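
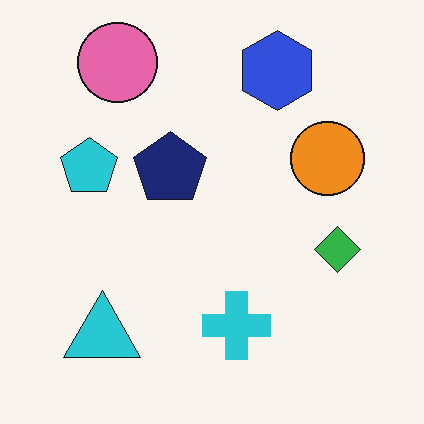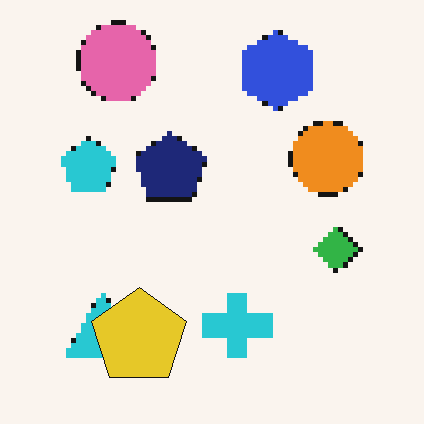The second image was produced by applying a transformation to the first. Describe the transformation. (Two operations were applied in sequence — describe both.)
This is the original image lightly pixelated (a mild mosaic effect), then overlaid with an additional yellow pentagon.

Shapes are reduced to large square blocks; fine edges and outlines are lost — a downscale-then-upscale (mosaic) effect. A yellow pentagon appears in the second image that is absent from the first.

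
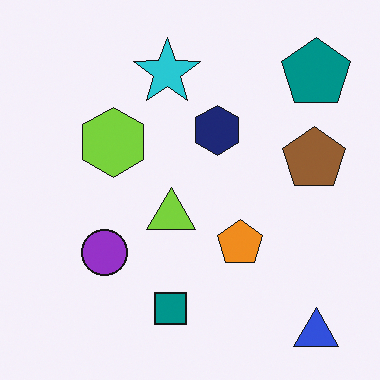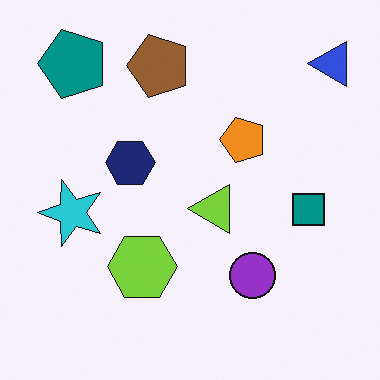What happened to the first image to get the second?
Rotated 90° counter-clockwise.

The blue triangle sits in the bottom-right of the first image and the top-right of the second — consistent with a whole-image 90° counter-clockwise rotation.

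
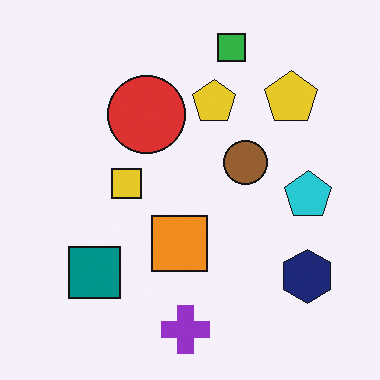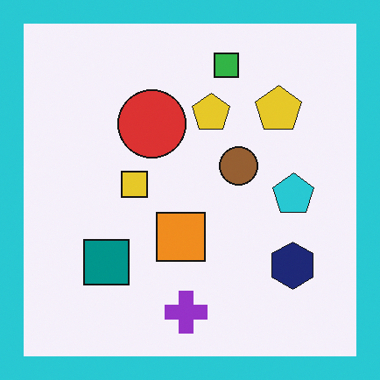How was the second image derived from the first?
It was framed with a cyan border.

A solid cyan frame runs around the edge of the second image, with the content slightly shrunk inside it.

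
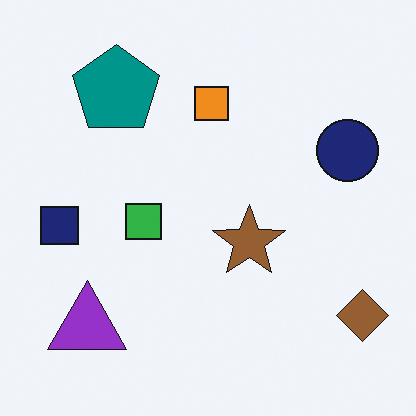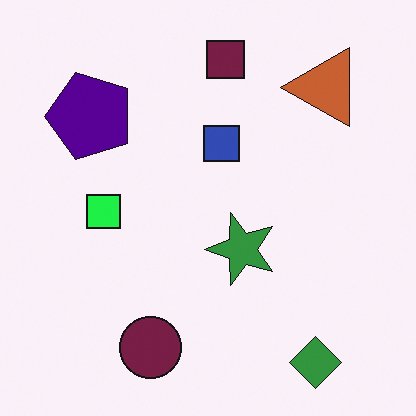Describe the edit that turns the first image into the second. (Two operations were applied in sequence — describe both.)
It was hue-shifted noticeably, then transposed (reflected across the top-left ↔ bottom-right diagonal).

Every shape's color has rotated by the same amount around the hue wheel — a uniform hue shift. Shapes have swapped their row and column positions — what was in the top-right is now in the bottom-left — a diagonal reflection.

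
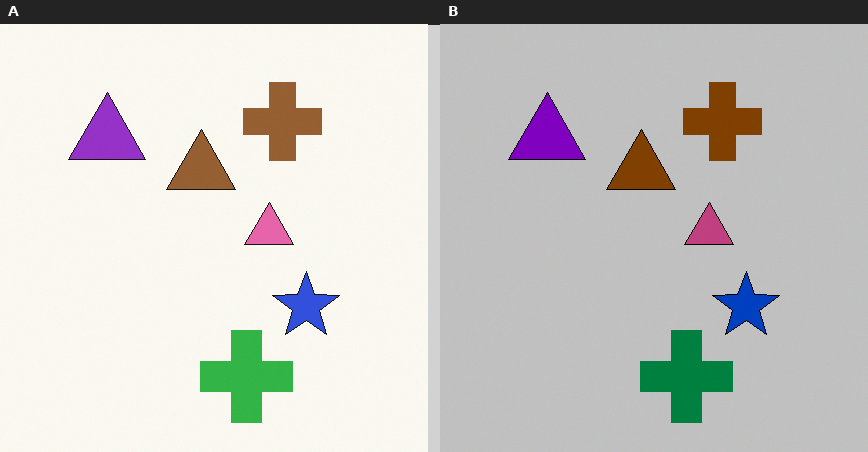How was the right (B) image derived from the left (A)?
The image was aggressively posterized.

Each flat color has snapped to a coarser quantized level — most visibly, the near-white background has dropped to a flat grey.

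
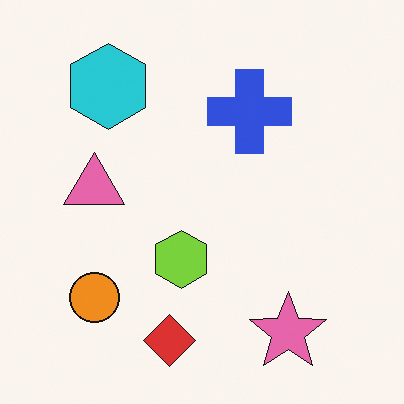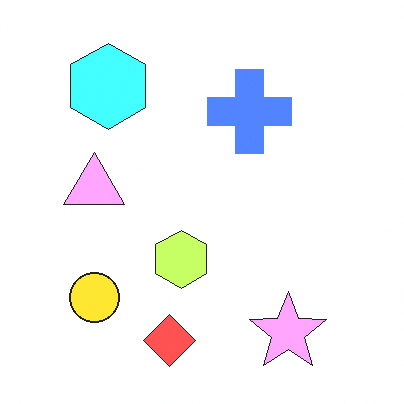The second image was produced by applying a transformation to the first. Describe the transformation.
The second image is the first substantially brightened.

Every pixel — background and shapes alike — is uniformly brightened.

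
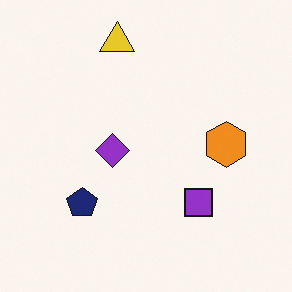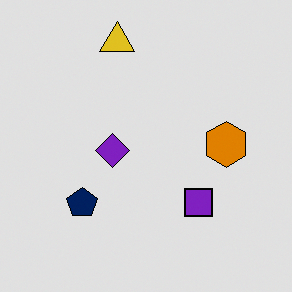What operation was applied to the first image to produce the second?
The image was posterized to a reduced palette.

Each flat color has snapped to a coarser quantized level — most visibly, the near-white background has dropped to a flat grey.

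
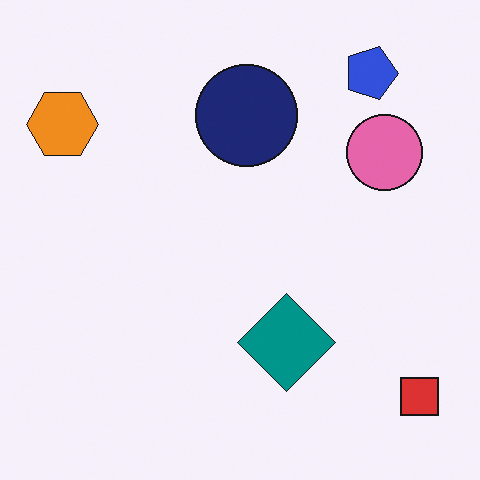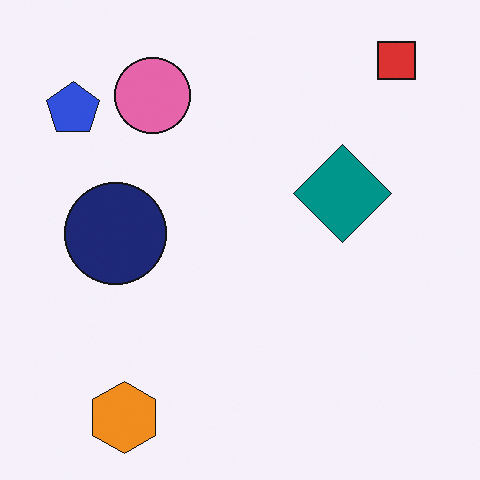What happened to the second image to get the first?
It was rotated 90° clockwise.

The red square sits in the top-right of the second image and the bottom-right of the first — consistent with a whole-image 90° clockwise rotation.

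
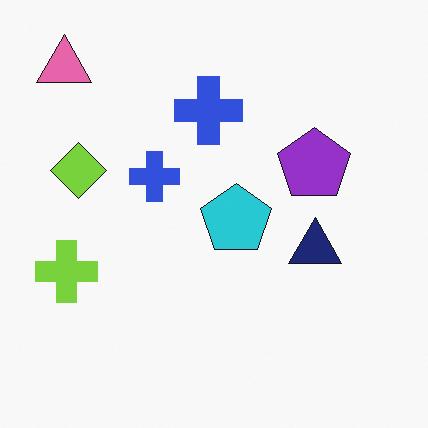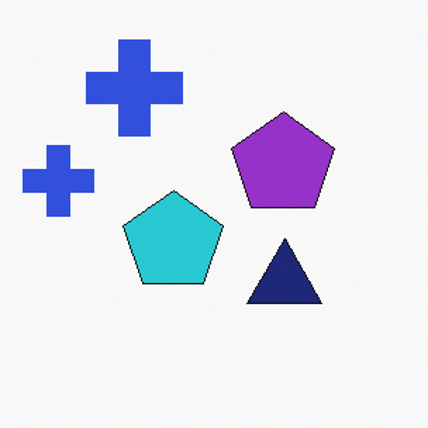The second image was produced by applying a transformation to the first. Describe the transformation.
The second image is the first cropped slightly and scaled back up.

The visible shapes are larger and the field of view is narrower; shapes near the original edges may be partly or wholly outside the frame — a crop-and-rescale.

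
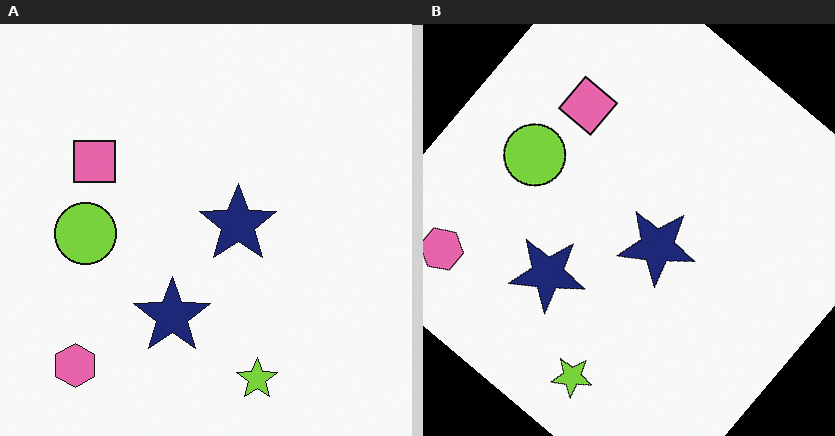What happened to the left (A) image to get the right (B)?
Rotated clockwise by a large amount — several tens of degrees.

Every shape is tilted by the same angle and the image corners show triangular fill wedges — a whole-image rotation by a non-right angle.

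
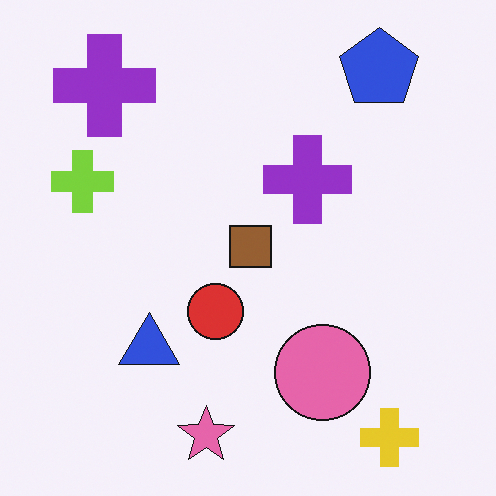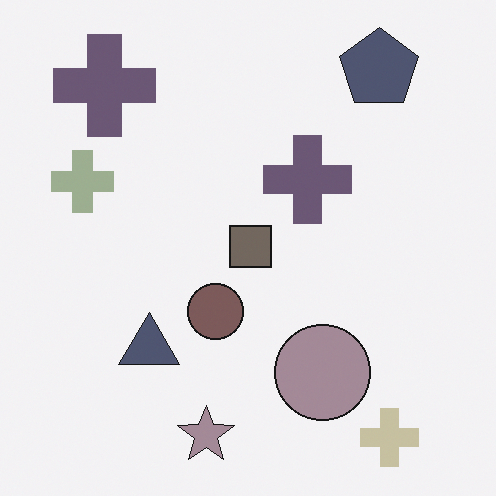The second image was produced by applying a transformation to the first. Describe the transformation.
This is the original image made much more muted (saturation change).

All colors are more muted and greyish — a global saturation change.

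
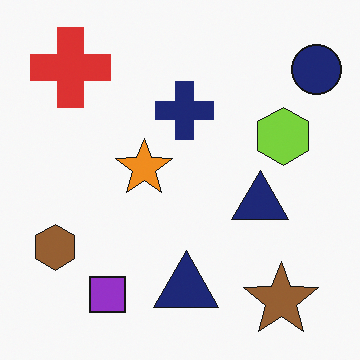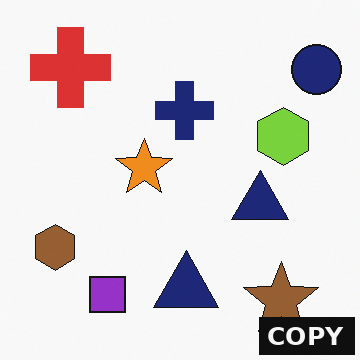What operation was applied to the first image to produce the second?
It was watermarked with the text "COPY" in the lower-right corner.

A dark label reading "COPY" appears in the lower-right corner.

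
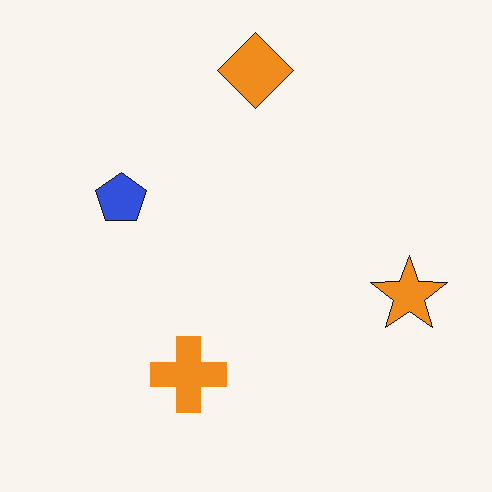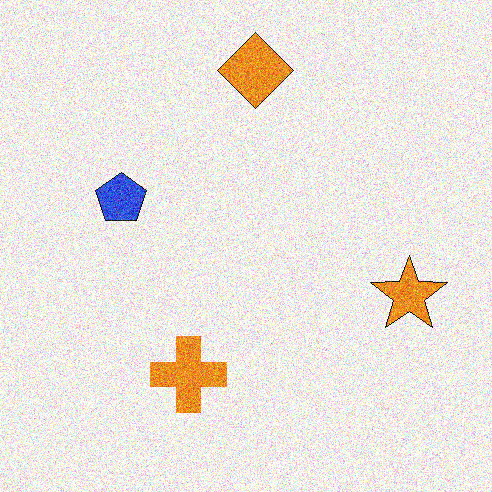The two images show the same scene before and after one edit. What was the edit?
The image was degraded with strong gaussian noise.

Random speckle covers the whole image, including the flat background.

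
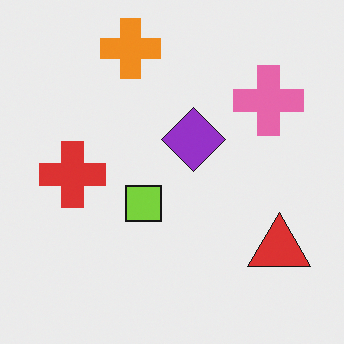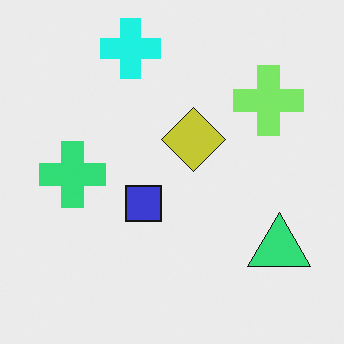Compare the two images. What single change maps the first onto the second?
The transformation is: hue-shifted noticeably.

Every shape's color has rotated by the same amount around the hue wheel — a uniform hue shift.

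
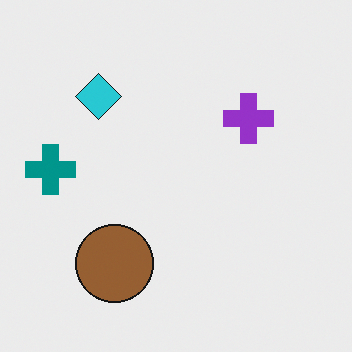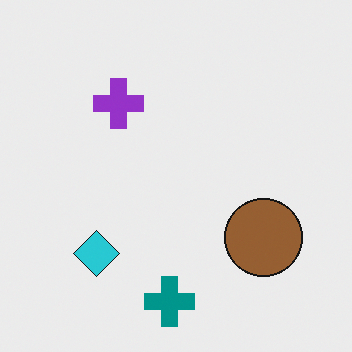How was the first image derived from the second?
The image was rotated 90° clockwise.

The teal cross sits in the bottom of the second image and the left of the first — consistent with a whole-image 90° clockwise rotation.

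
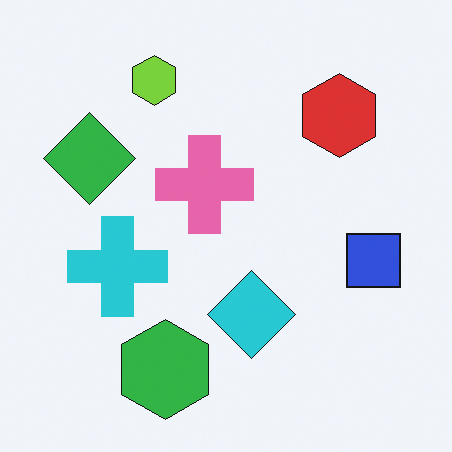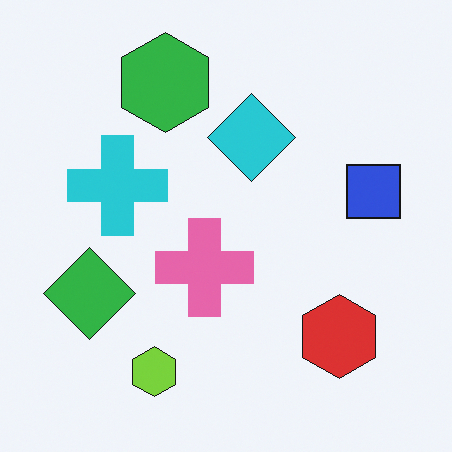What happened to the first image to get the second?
The second image is the first flipped vertically (top ↔ bottom).

The lime hexagon is in the top of the first image and the bottom of the second — shapes on opposite sides of the horizontal midline have swapped in a mirror flip.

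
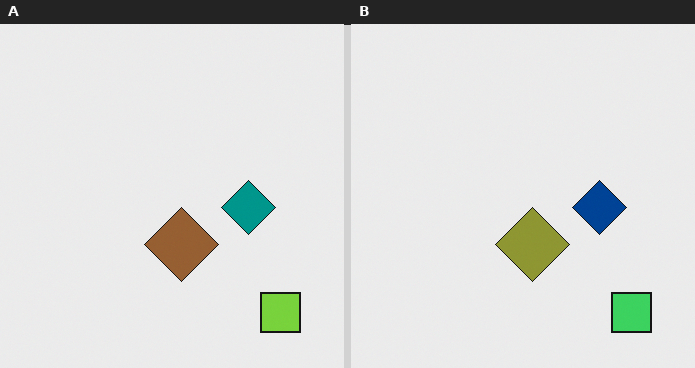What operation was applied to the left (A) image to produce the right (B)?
The right (B) image is the left (A) hue-shifted by a small amount.

Every shape's color has rotated by the same amount around the hue wheel — a uniform hue shift.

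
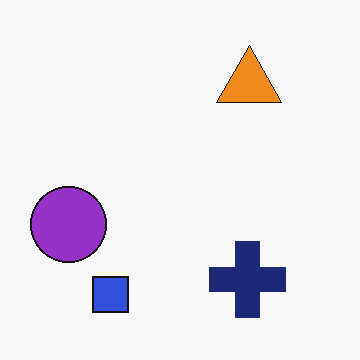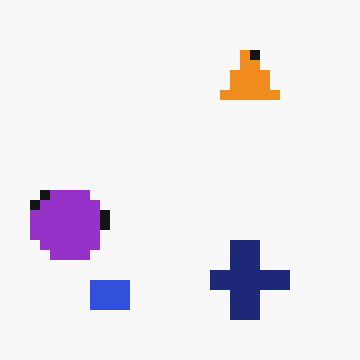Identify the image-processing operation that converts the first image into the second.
The second image is the first coarsely pixelated.

Shapes are reduced to large square blocks; fine edges and outlines are lost — a downscale-then-upscale (mosaic) effect.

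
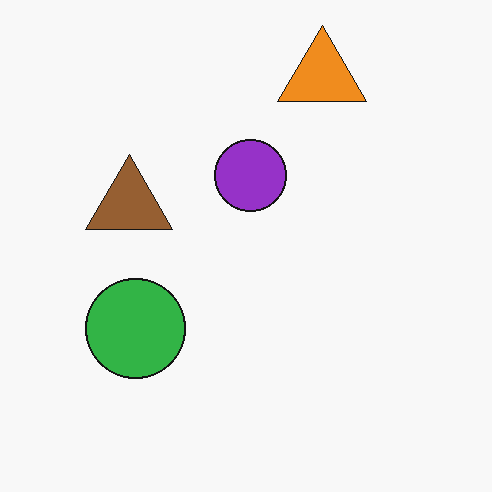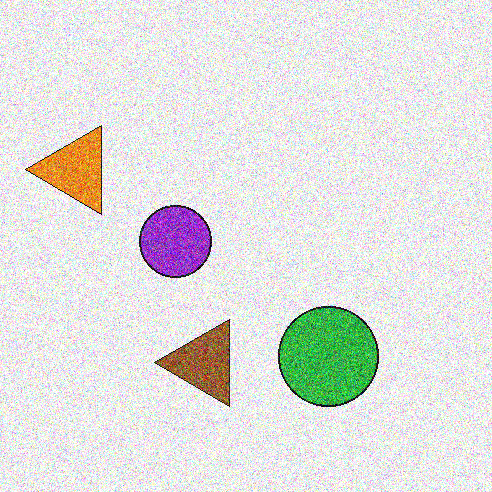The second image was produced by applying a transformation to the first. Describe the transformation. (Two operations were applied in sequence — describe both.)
The second image is the first degraded with heavy additive noise, then rotated 90° counter-clockwise.

Random speckle covers the whole image, including the flat background. The orange triangle sits in the top of the first image and the left of the second — consistent with a whole-image 90° counter-clockwise rotation.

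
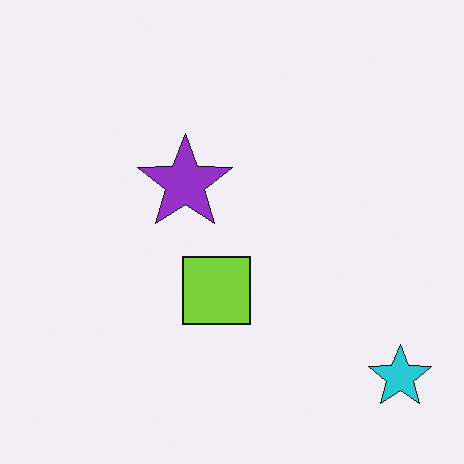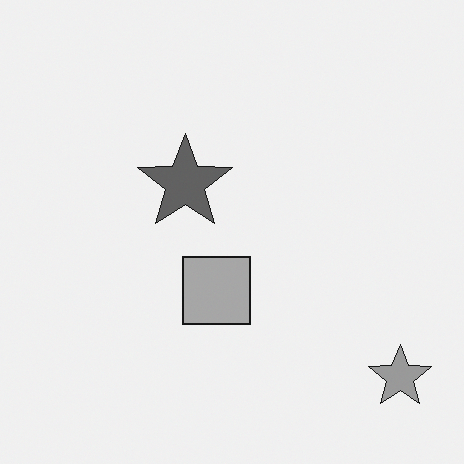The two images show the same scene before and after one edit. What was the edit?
The image was converted to grayscale.

All color is removed — every shape is now a shade of grey.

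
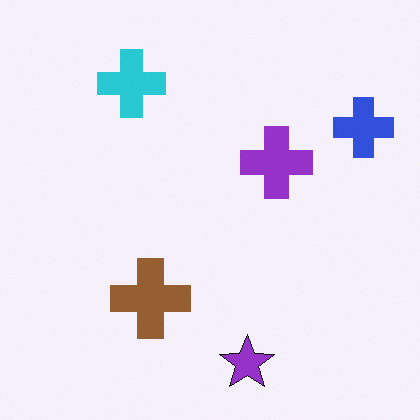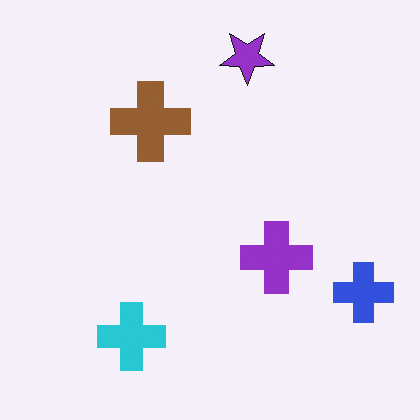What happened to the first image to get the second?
Flipped vertically (top ↔ bottom).

The purple star is in the bottom of the first image and the top of the second — shapes on opposite sides of the horizontal midline have swapped in a mirror flip.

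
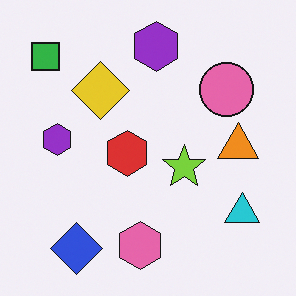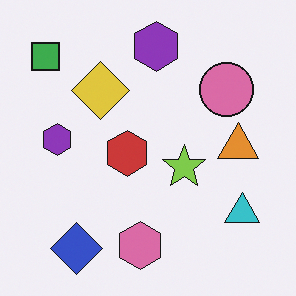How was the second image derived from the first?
The image was slightly desaturated.

All colors are more muted and greyish — a global saturation change.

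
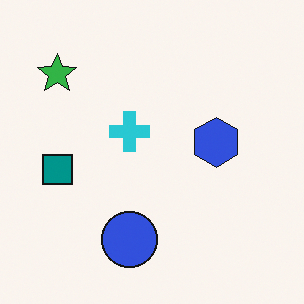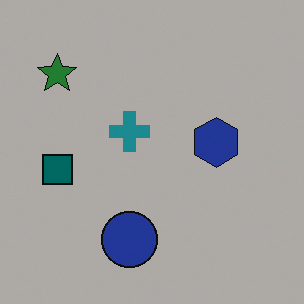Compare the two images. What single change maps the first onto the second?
The second image is the first substantially darkened.

Every pixel — background and shapes alike — is uniformly darkened.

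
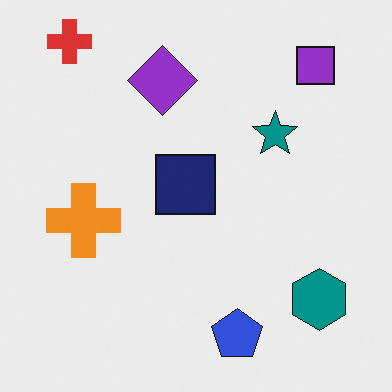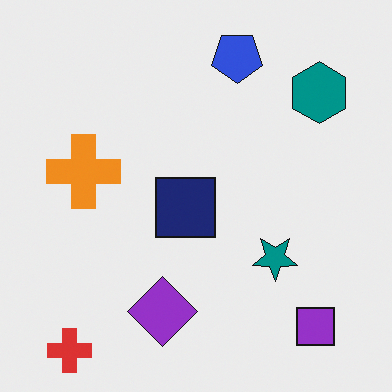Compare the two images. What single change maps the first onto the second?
The second image is the first flipped vertically (top ↔ bottom).

The red cross is in the top-left of the first image and the bottom-left of the second — shapes on opposite sides of the horizontal midline have swapped in a mirror flip.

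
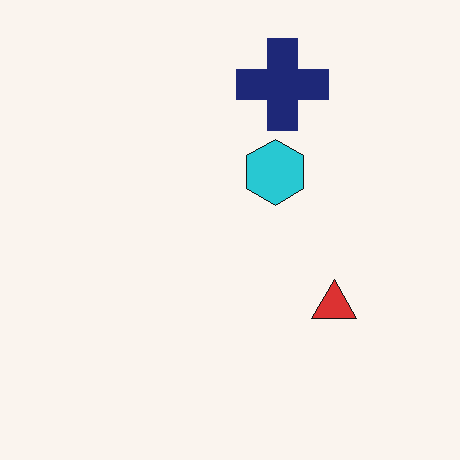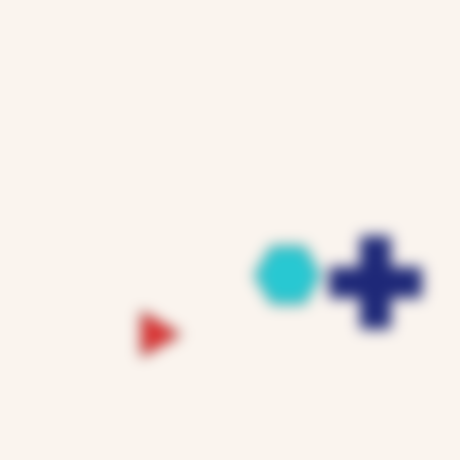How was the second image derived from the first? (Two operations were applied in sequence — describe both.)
It was rotated 90° clockwise, then heavily blurred.

The navy cross sits in the top of the first image and the right of the second — consistent with a whole-image 90° clockwise rotation. Shape edges and outlines are uniformly softened across the whole image.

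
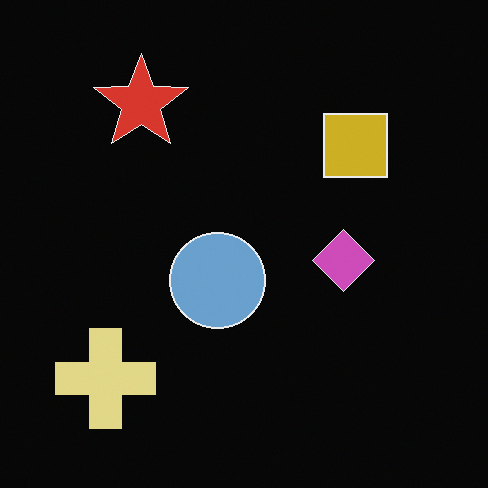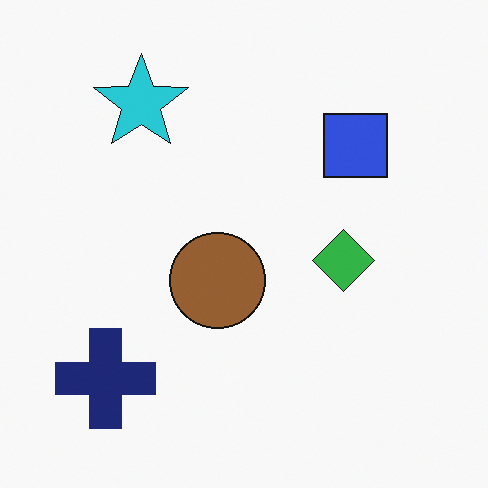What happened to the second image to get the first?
The transformation is: color-inverted (negative).

The light background has become dark and every shape's color is its complement — a photographic negative.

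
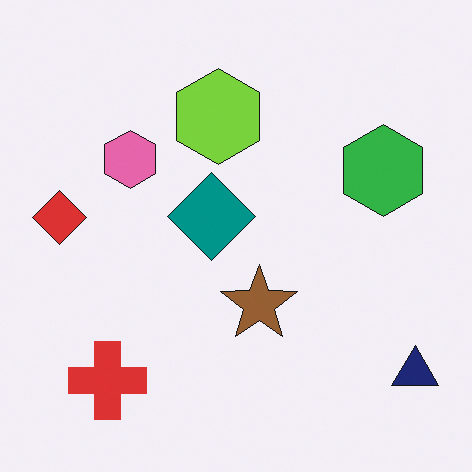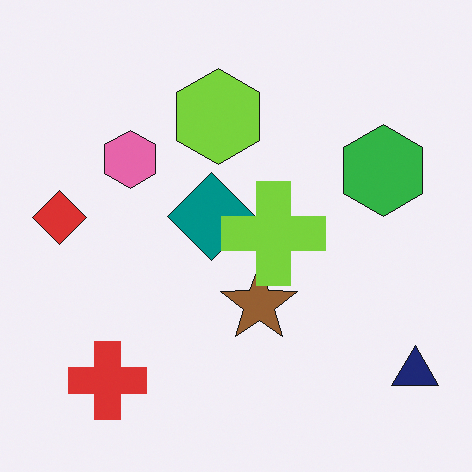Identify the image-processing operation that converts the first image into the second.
The second image is the first overlaid with an additional lime cross.

A lime cross appears in the second image that is absent from the first.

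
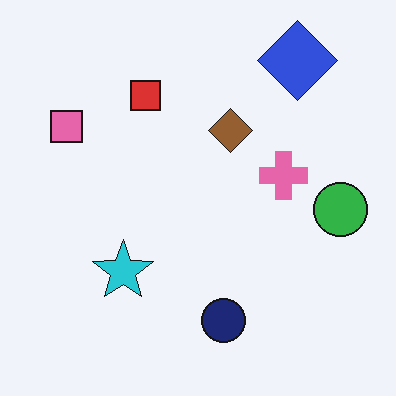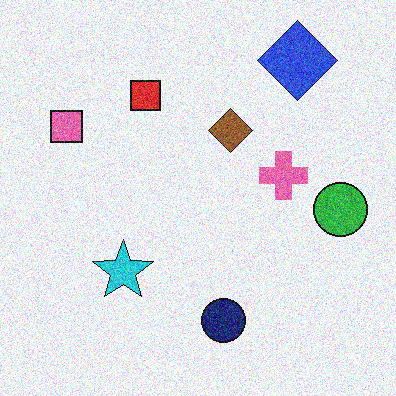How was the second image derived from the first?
The image was degraded with visible gaussian noise.

Random speckle covers the whole image, including the flat background.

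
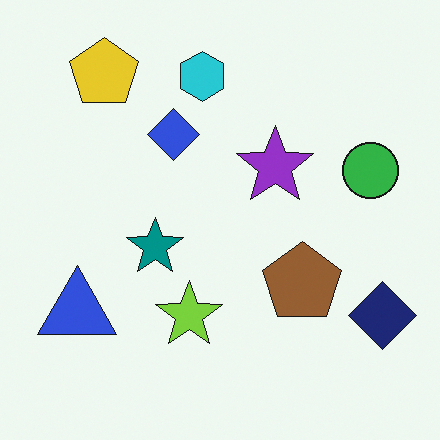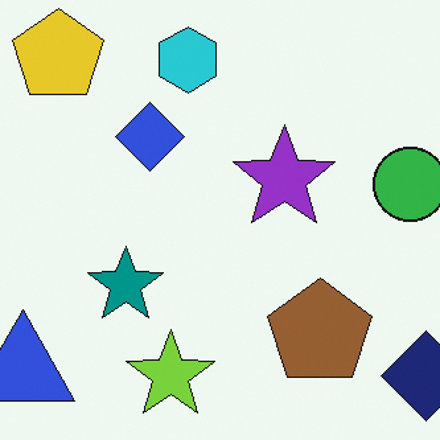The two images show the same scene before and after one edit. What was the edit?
Cropped slightly and scaled back up.

The visible shapes are larger and the field of view is narrower; shapes near the original edges may be partly or wholly outside the frame — a crop-and-rescale.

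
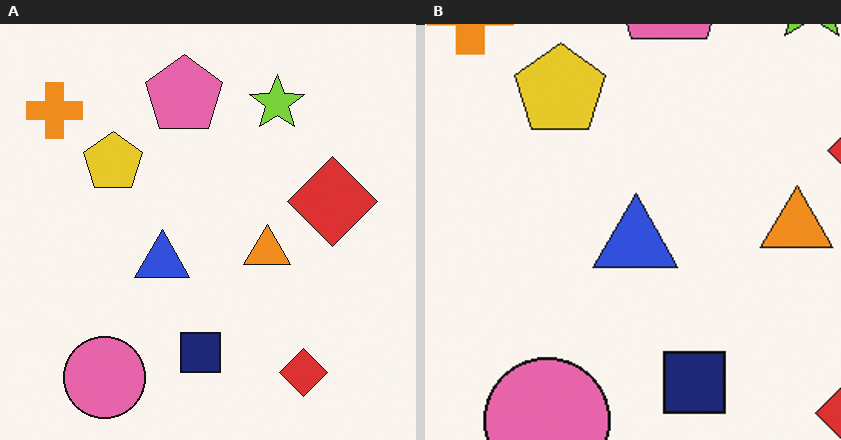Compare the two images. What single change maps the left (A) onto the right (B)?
The right (B) image is the left (A) cropped slightly and scaled back up.

The visible shapes are larger and the field of view is narrower; shapes near the original edges may be partly or wholly outside the frame — a crop-and-rescale.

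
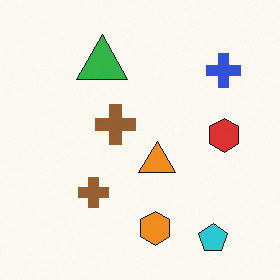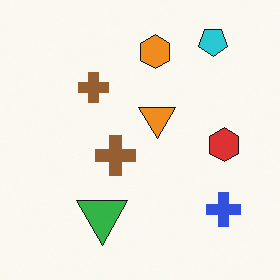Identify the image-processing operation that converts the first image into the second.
The second image is the first flipped vertically (top ↔ bottom).

The cyan pentagon is in the bottom-right of the first image and the top-right of the second — shapes on opposite sides of the horizontal midline have swapped in a mirror flip.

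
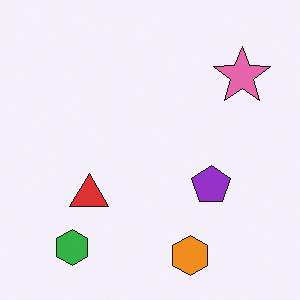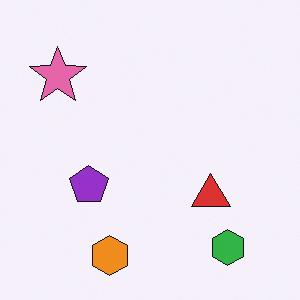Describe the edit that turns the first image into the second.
The transformation is: flipped horizontally (left ↔ right).

The pink star is in the top-right of the first image and the top-left of the second — shapes on opposite sides of the vertical midline have swapped in a mirror flip.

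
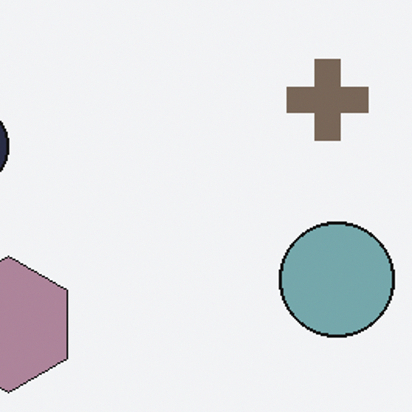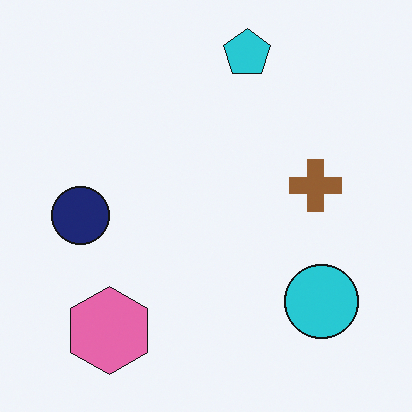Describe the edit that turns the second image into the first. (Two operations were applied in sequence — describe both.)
Cropped slightly and scaled back up, then heavily desaturated.

The visible shapes are larger and the field of view is narrower; shapes near the original edges may be partly or wholly outside the frame — a crop-and-rescale. All colors are more muted and greyish — a global saturation change.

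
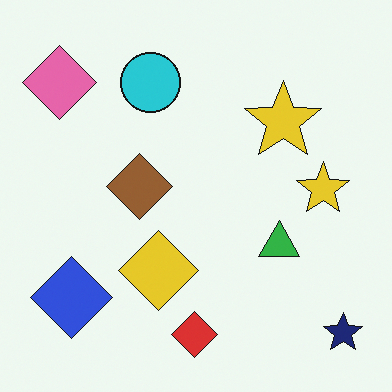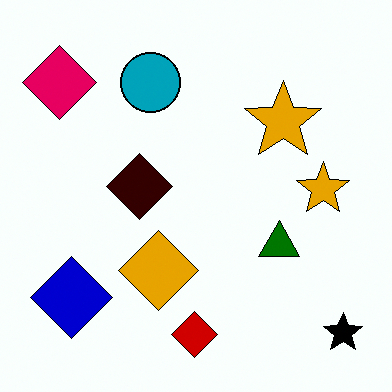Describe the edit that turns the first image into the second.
The second image is the first boosted in contrast.

Tones are pushed away from mid-grey across the whole image — a global contrast change.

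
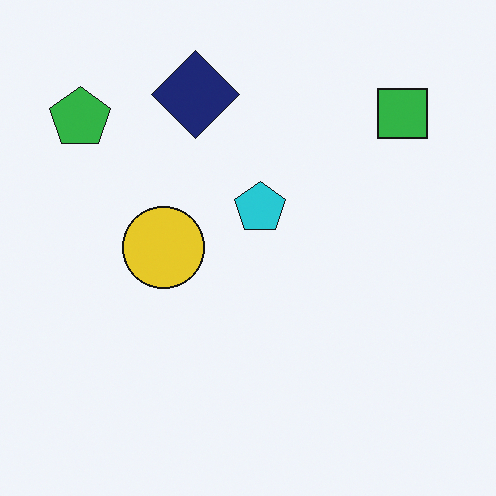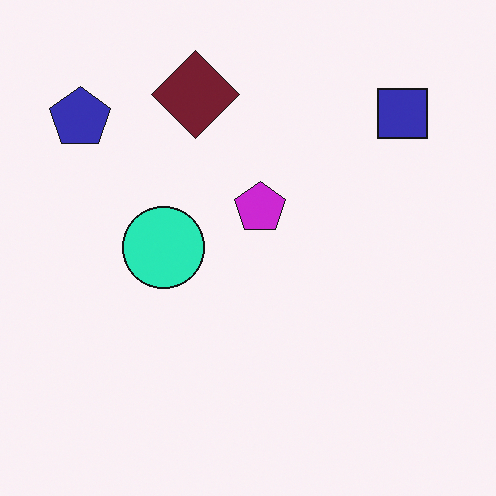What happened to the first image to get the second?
It was hue-shifted noticeably.

Every shape's color has rotated by the same amount around the hue wheel — a uniform hue shift.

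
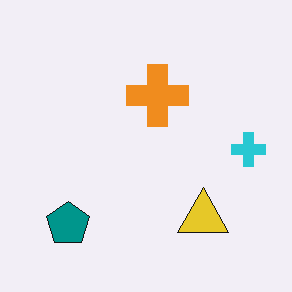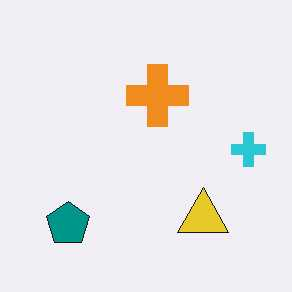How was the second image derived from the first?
The transformation is: JPEG-compressed with visible artifacts.

Blocky 8×8 compression artifacts appear around shape edges and the flat background shows ringing — characteristic JPEG degradation.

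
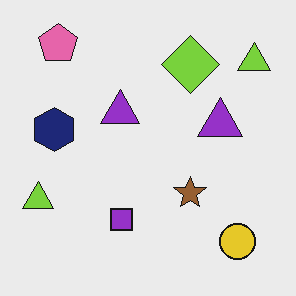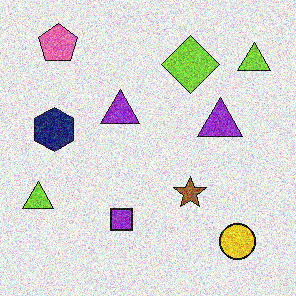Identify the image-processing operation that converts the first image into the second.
Degraded with strong gaussian noise.

Random speckle covers the whole image, including the flat background.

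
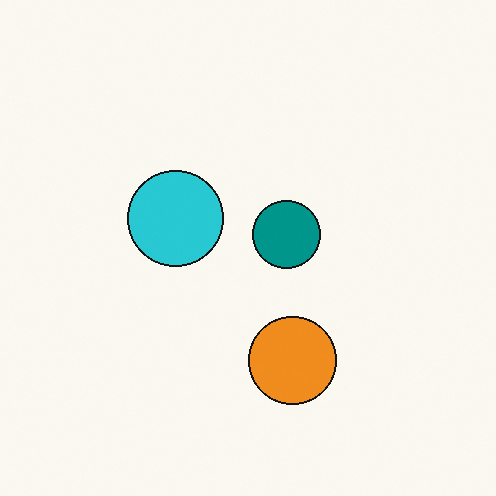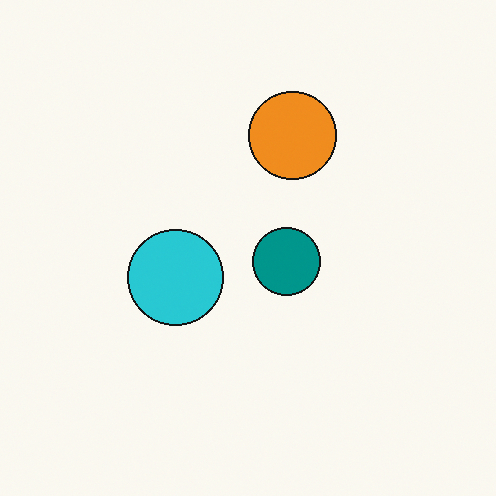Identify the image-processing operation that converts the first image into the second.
Flipped vertically (top ↔ bottom).

The orange circle is in the bottom of the first image and the top of the second — shapes on opposite sides of the horizontal midline have swapped in a mirror flip.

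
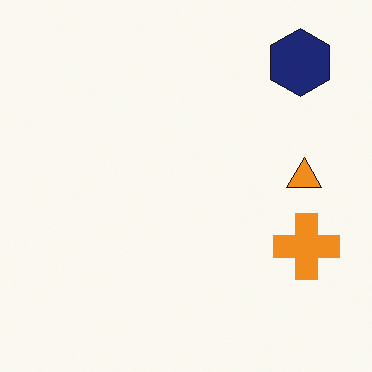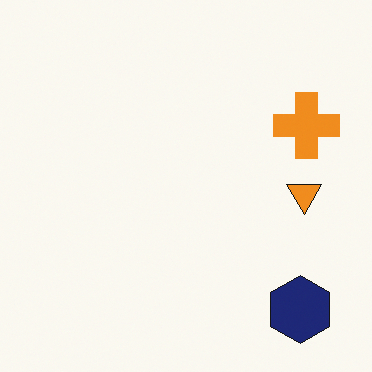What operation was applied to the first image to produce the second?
The image was flipped vertically (top ↔ bottom).

The navy hexagon is in the top-right of the first image and the bottom-right of the second — shapes on opposite sides of the horizontal midline have swapped in a mirror flip.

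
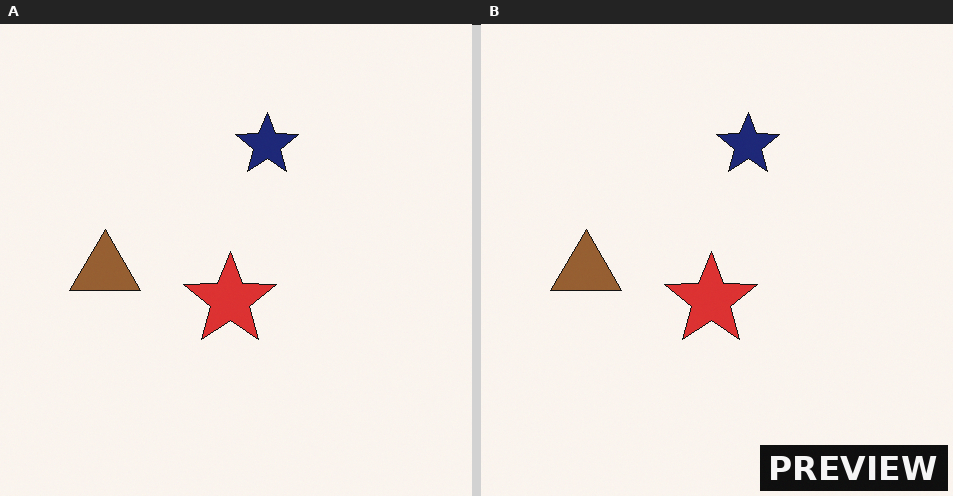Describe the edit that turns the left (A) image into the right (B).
The right (B) image is the left (A) watermarked with the text "PREVIEW" in the lower-right corner.

A dark label reading "PREVIEW" appears in the lower-right corner.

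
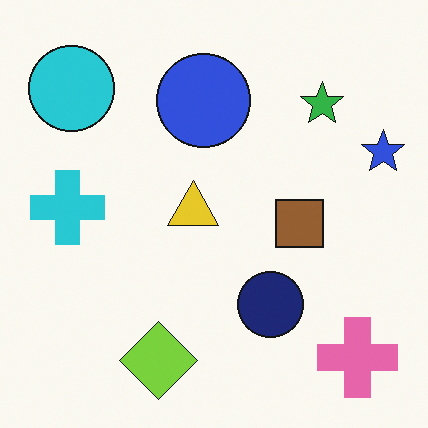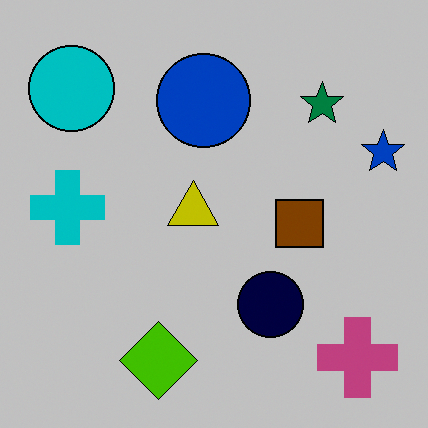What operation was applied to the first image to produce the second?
The image was heavily posterized to just a handful of flat colors.

Each flat color has snapped to a coarser quantized level — most visibly, the near-white background has dropped to a flat grey.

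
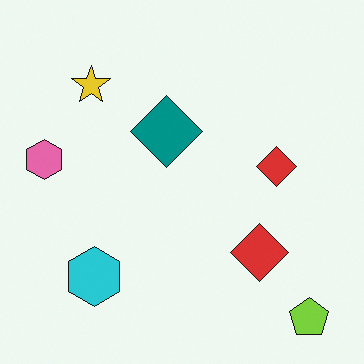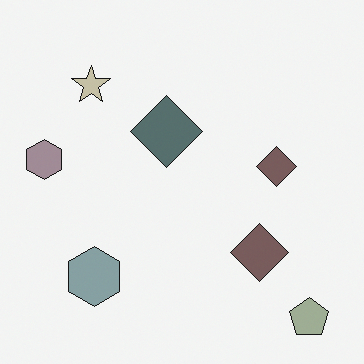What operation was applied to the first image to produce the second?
It was heavily desaturated.

All colors are more muted and greyish — a global saturation change.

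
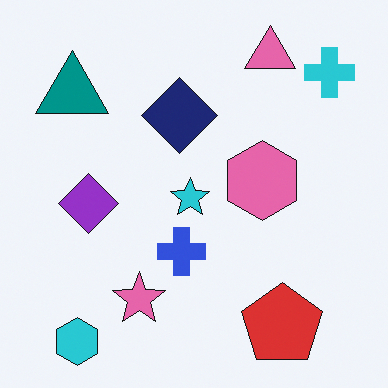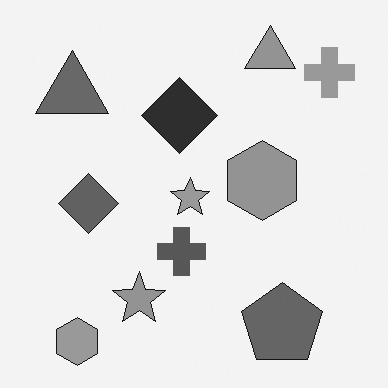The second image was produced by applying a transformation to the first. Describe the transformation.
Converted to grayscale.

All color is removed — every shape is now a shade of grey.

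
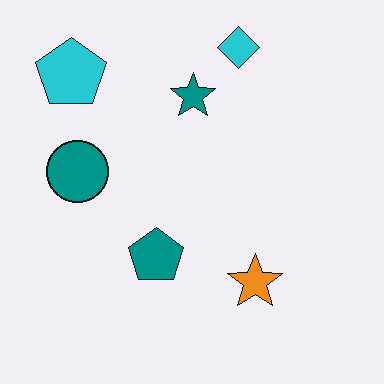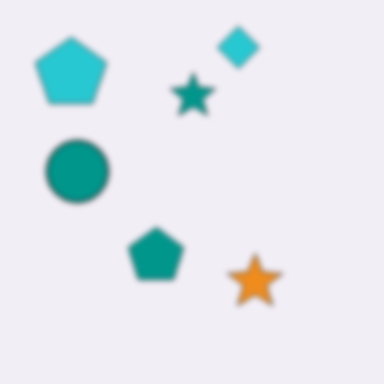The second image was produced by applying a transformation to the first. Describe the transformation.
Noticeably gaussian-blurred.

Shape edges and outlines are uniformly softened across the whole image.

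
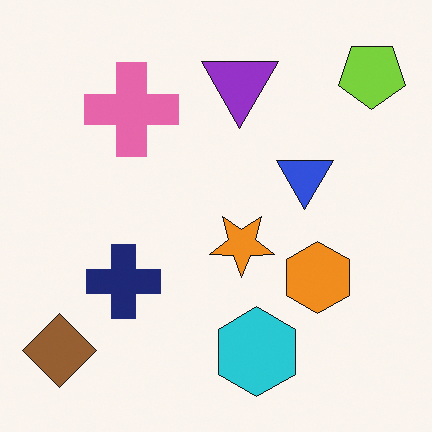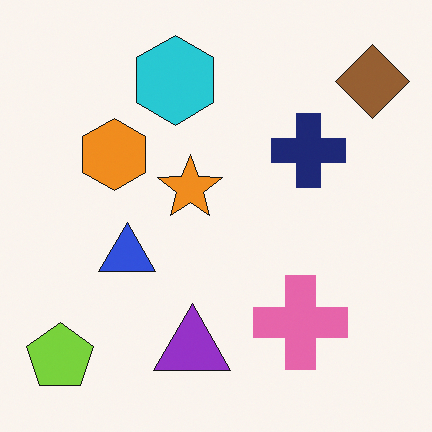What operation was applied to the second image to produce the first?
The transformation is: rotated 180°.

The lime pentagon sits in the bottom-left of the second image and the top-right of the first — consistent with a whole-image 180° rotation.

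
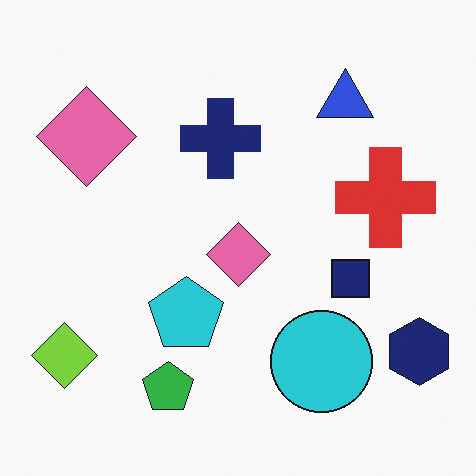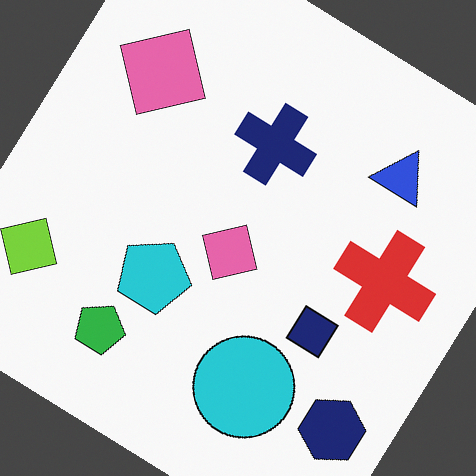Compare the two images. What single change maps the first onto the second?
The transformation is: rotated clockwise by a large amount — several tens of degrees.

Every shape is tilted by the same angle and the image corners show triangular fill wedges — a whole-image rotation by a non-right angle.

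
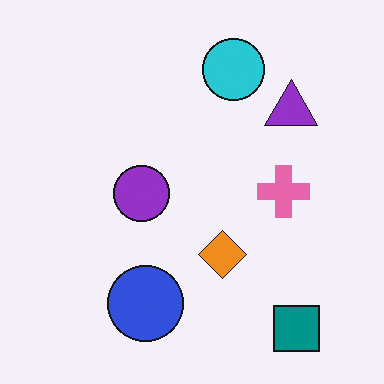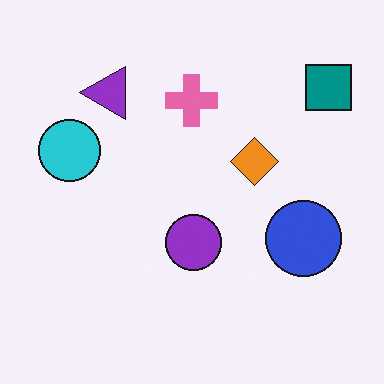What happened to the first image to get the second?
It was rotated 90° counter-clockwise.

The teal square sits in the bottom-right of the first image and the top-right of the second — consistent with a whole-image 90° counter-clockwise rotation.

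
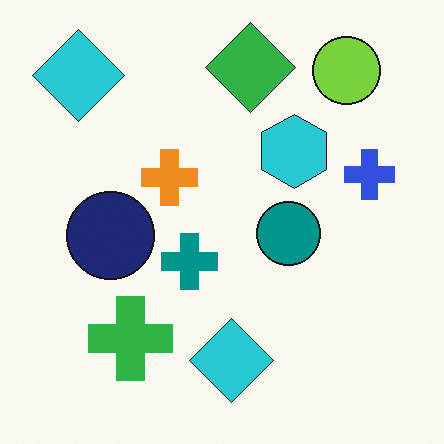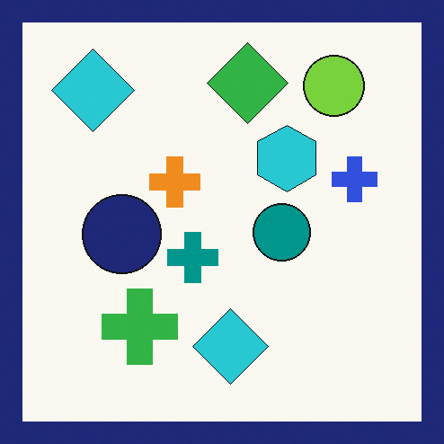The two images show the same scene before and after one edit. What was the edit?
The image was framed with a navy border.

A solid navy frame runs around the edge of the second image, with the content slightly shrunk inside it.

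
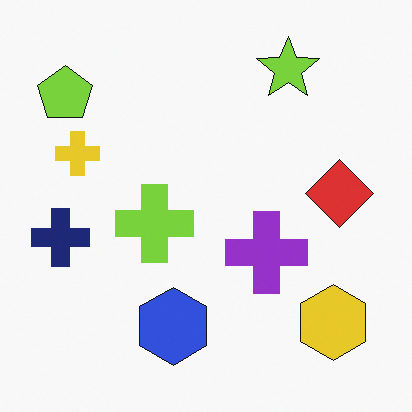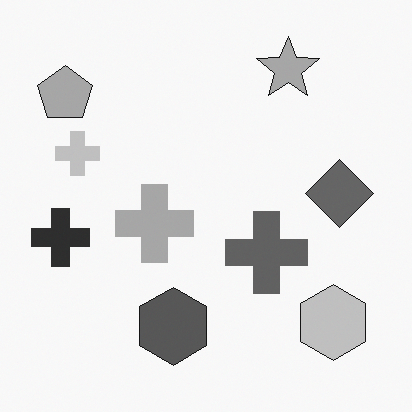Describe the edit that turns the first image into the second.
The image was converted to grayscale.

All color is removed — every shape is now a shade of grey.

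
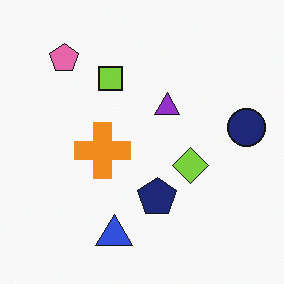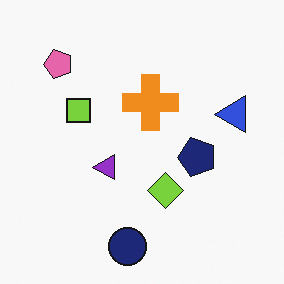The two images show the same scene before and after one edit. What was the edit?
The second image is the first transposed (reflected across the top-left ↔ bottom-right diagonal).

Shapes have swapped their row and column positions — what was in the top-right is now in the bottom-left — a diagonal reflection.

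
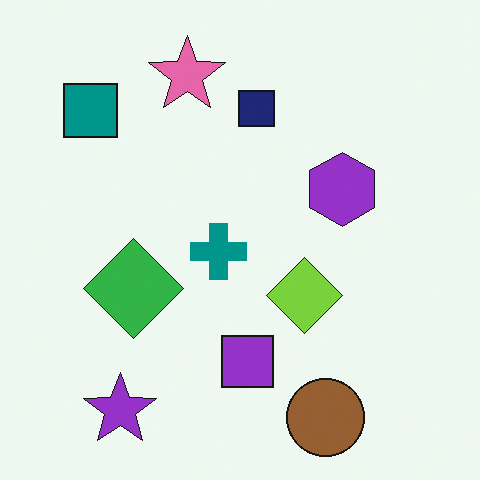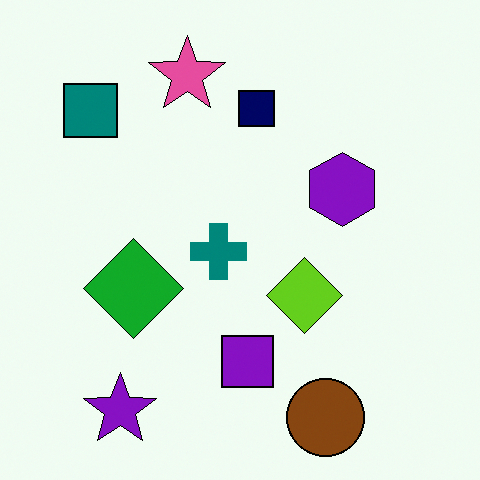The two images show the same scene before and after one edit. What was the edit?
It was given slightly increased contrast.

Tones are pushed away from mid-grey across the whole image — a global contrast change.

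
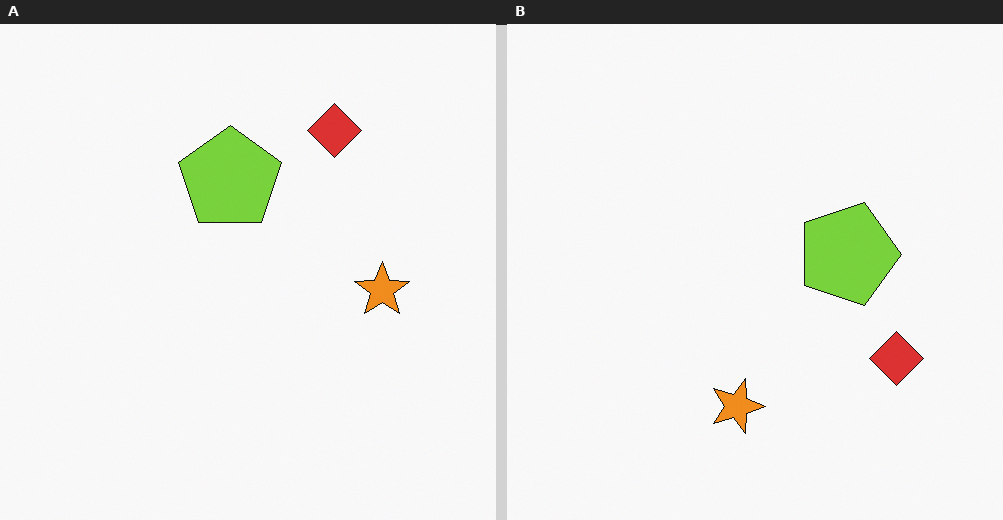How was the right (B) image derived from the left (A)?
The image was rotated 90° clockwise.

The red diamond sits in the top-right of the left (A) image and the bottom-right of the right (B) — consistent with a whole-image 90° clockwise rotation.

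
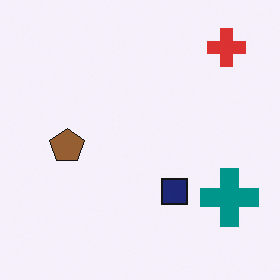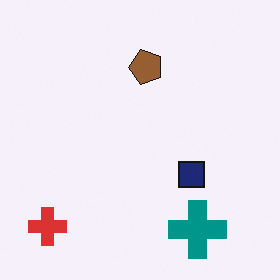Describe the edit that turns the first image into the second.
The image was transposed (reflected across the top-left ↔ bottom-right diagonal).

Shapes have swapped their row and column positions — what was in the top-right is now in the bottom-left — a diagonal reflection.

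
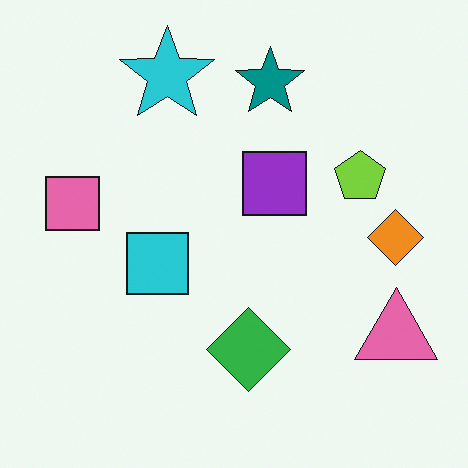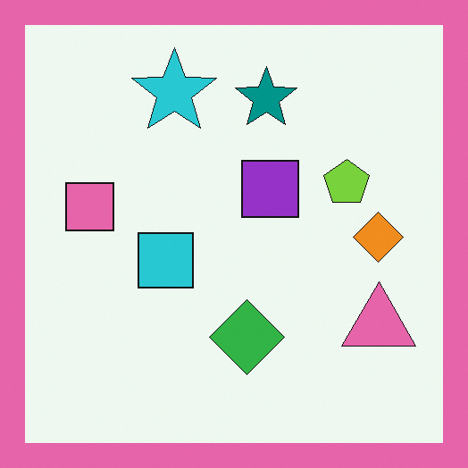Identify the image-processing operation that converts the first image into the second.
The transformation is: framed with a pink border.

A solid pink frame runs around the edge of the second image, with the content slightly shrunk inside it.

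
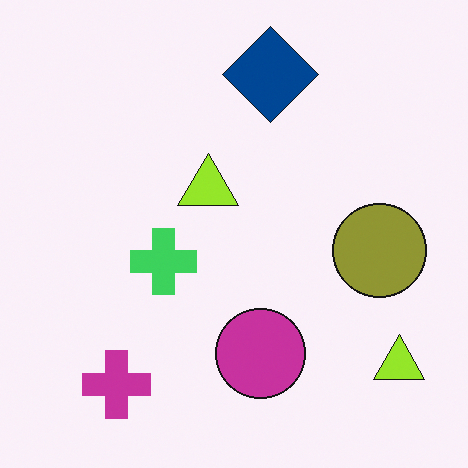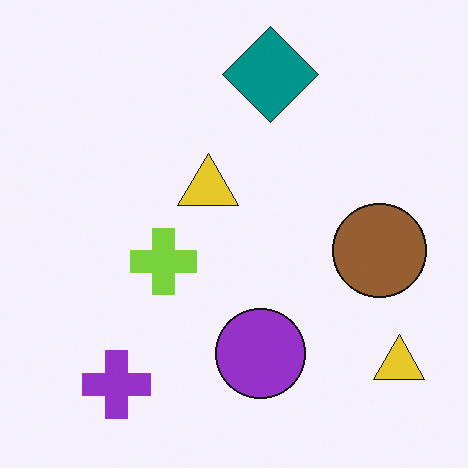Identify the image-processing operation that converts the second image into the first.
The image was hue-shifted slightly.

Every shape's color has rotated by the same amount around the hue wheel — a uniform hue shift.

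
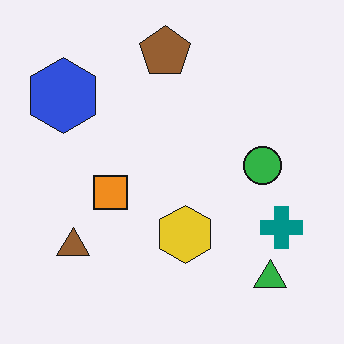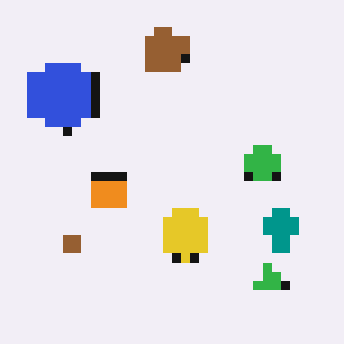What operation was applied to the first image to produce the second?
The image was heavily pixelated into large blocks.

Shapes are reduced to large square blocks; fine edges and outlines are lost — a downscale-then-upscale (mosaic) effect.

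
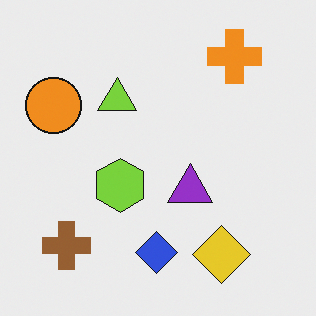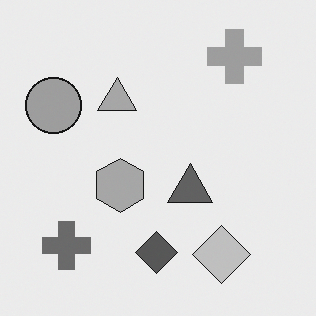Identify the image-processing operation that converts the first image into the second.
The second image is the first converted to grayscale.

All color is removed — every shape is now a shade of grey.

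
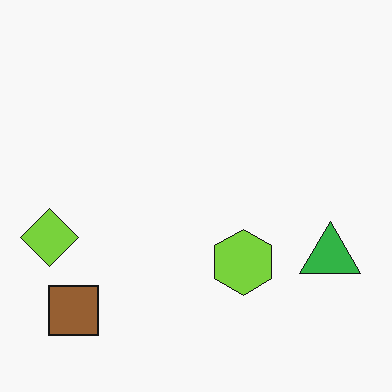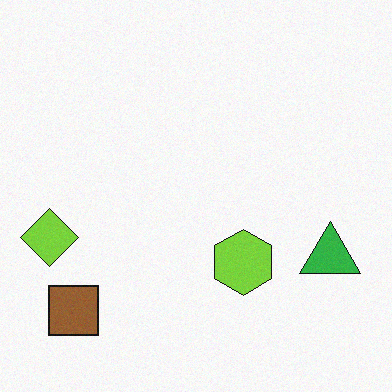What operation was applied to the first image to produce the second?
Degraded with subtle gaussian noise.

Random speckle covers the whole image, including the flat background.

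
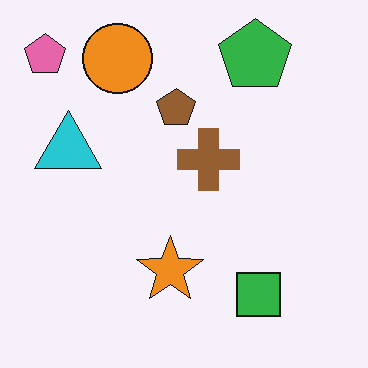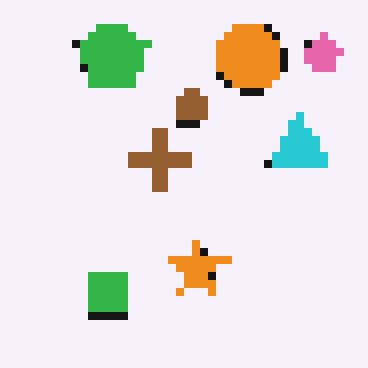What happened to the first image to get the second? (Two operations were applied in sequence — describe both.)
The second image is the first flipped horizontally (left ↔ right), then moderately pixelated.

The pink pentagon is in the top-left of the first image and the top-right of the second — shapes on opposite sides of the vertical midline have swapped in a mirror flip. Shapes are reduced to large square blocks; fine edges and outlines are lost — a downscale-then-upscale (mosaic) effect.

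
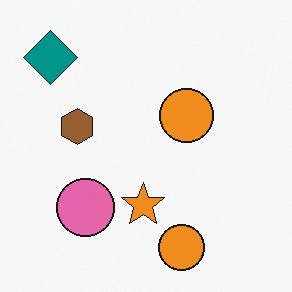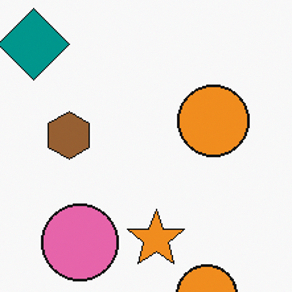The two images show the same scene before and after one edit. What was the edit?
The second image is the first cropped to a modestly smaller region and rescaled.

The visible shapes are larger and the field of view is narrower; shapes near the original edges may be partly or wholly outside the frame — a crop-and-rescale.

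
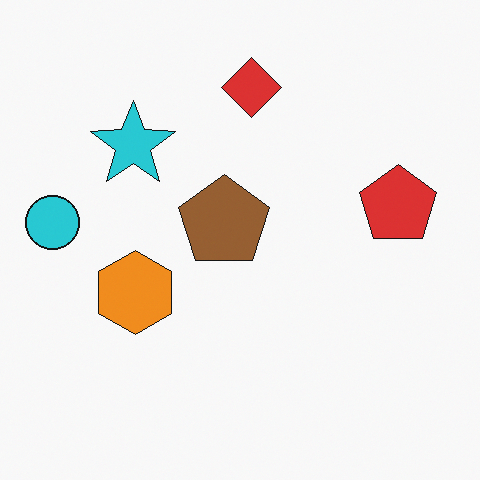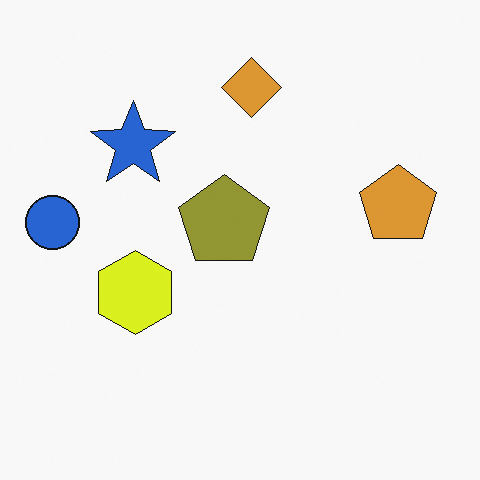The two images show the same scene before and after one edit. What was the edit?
The image was hue-shifted slightly.

Every shape's color has rotated by the same amount around the hue wheel — a uniform hue shift.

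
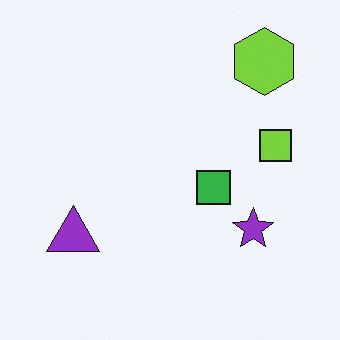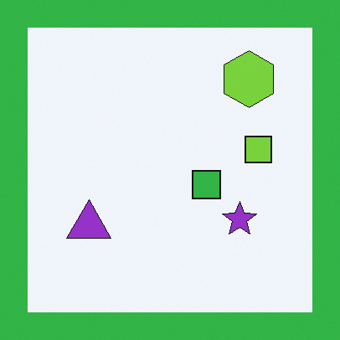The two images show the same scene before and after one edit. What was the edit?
It was framed with a green border.

A solid green frame runs around the edge of the second image, with the content slightly shrunk inside it.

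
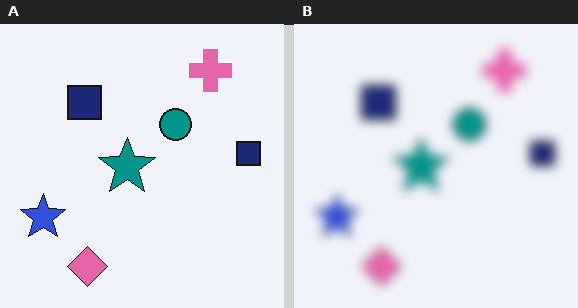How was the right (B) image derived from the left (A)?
This is the original image strongly gaussian-blurred.

Shape edges and outlines are uniformly softened across the whole image.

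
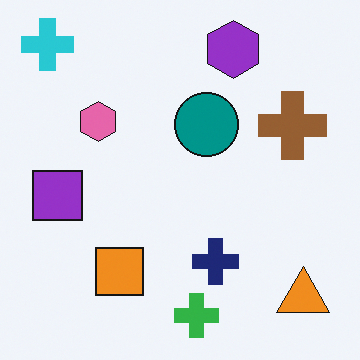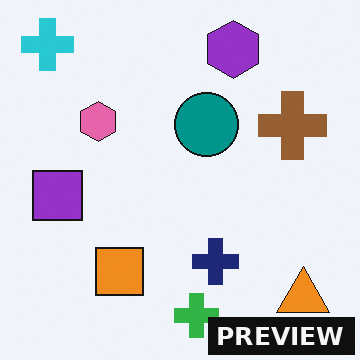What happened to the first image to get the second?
The image was watermarked with the text "PREVIEW" in the lower-right corner.

A dark label reading "PREVIEW" appears in the lower-right corner.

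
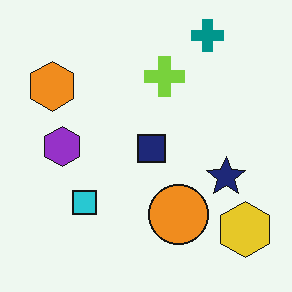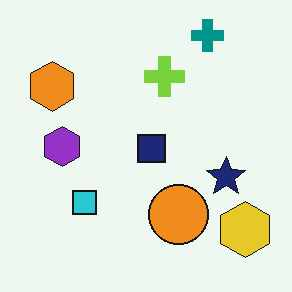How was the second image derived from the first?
Given moderate JPEG compression.

Blocky 8×8 compression artifacts appear around shape edges and the flat background shows ringing — characteristic JPEG degradation.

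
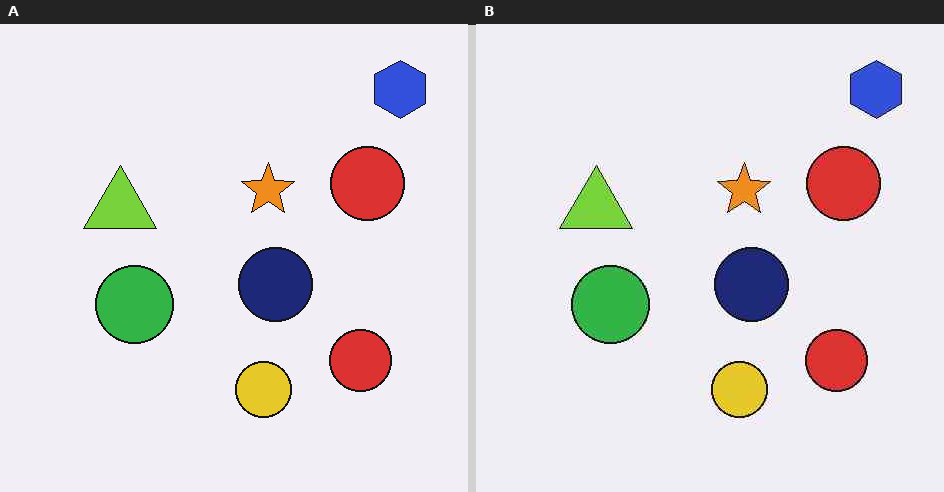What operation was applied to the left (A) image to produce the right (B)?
This is the original image JPEG-compressed with visible artifacts.

Blocky 8×8 compression artifacts appear around shape edges and the flat background shows ringing — characteristic JPEG degradation.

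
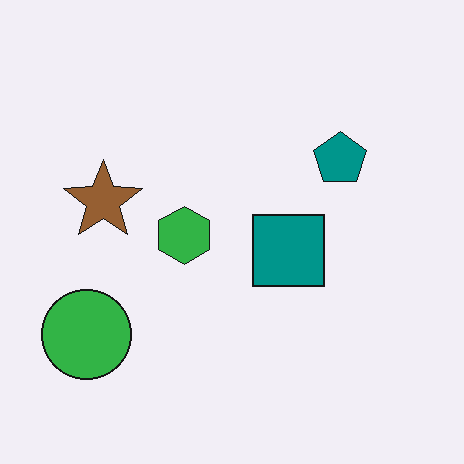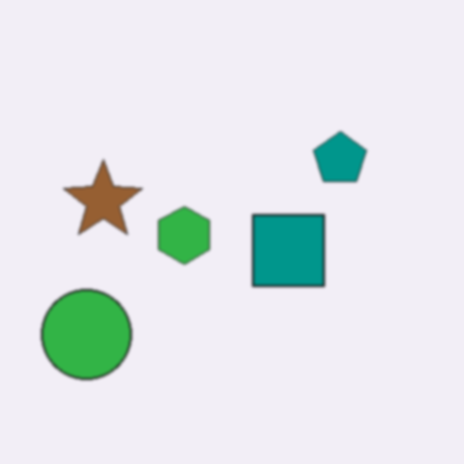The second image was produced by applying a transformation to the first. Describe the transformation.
The image was lightly blurred.

Shape edges and outlines are uniformly softened across the whole image.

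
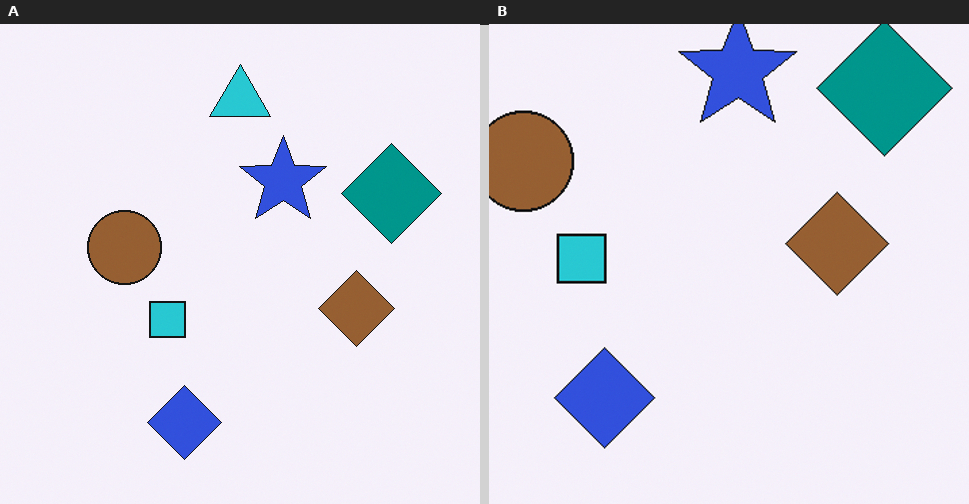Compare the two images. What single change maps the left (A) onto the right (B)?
This is the original image cropped slightly and scaled back up.

The visible shapes are larger and the field of view is narrower; shapes near the original edges may be partly or wholly outside the frame — a crop-and-rescale.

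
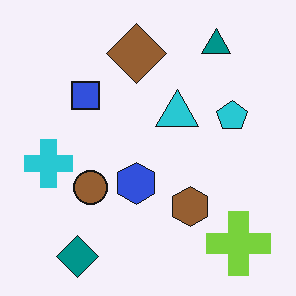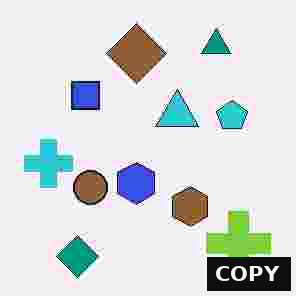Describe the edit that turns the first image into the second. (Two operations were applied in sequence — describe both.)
This is the original image degraded with heavy JPEG compression, then watermarked with the text "COPY" in the lower-right corner.

Blocky 8×8 compression artifacts appear around shape edges and the flat background shows ringing — characteristic JPEG degradation. A dark label reading "COPY" appears in the lower-right corner.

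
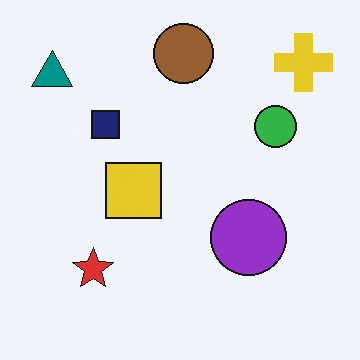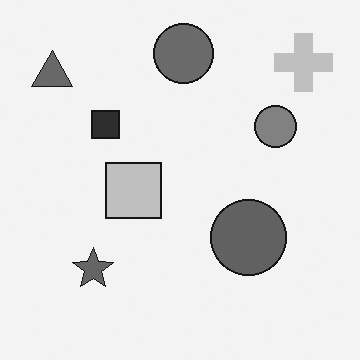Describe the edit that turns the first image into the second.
The transformation is: converted to grayscale.

All color is removed — every shape is now a shade of grey.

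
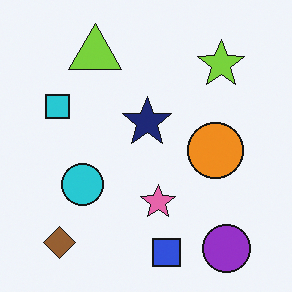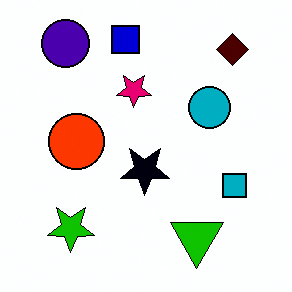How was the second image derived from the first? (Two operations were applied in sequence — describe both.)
The image was rotated 180°, then given much higher contrast.

The purple circle sits in the bottom-right of the first image and the top-left of the second — consistent with a whole-image 180° rotation. Tones are pushed away from mid-grey across the whole image — a global contrast change.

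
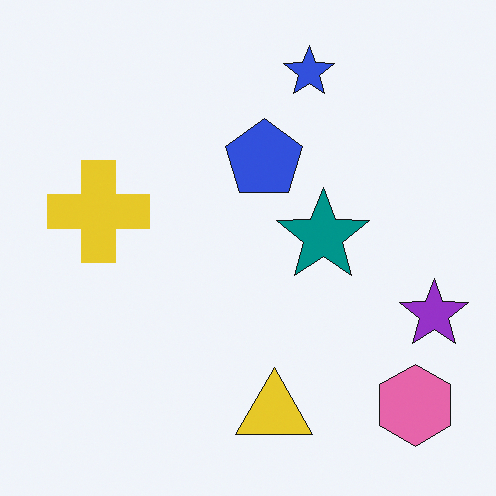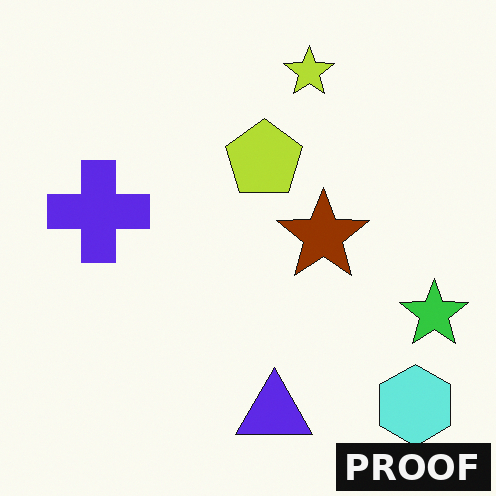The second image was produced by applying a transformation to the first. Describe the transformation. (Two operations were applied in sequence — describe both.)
The second image is the first hue-shifted by a large amount, then watermarked with the text "PROOF" in the lower-right corner.

Every shape's color has rotated by the same amount around the hue wheel — a uniform hue shift. A dark label reading "PROOF" appears in the lower-right corner.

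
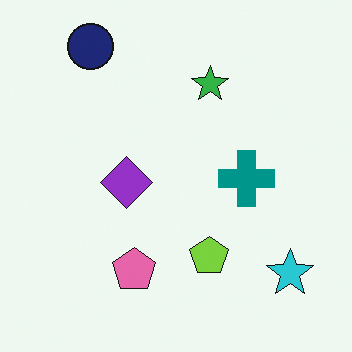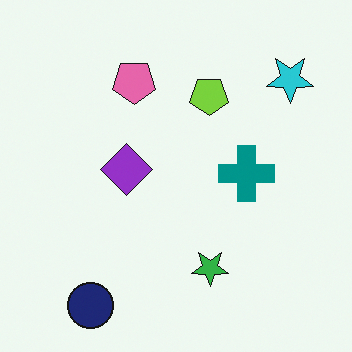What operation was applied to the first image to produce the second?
The second image is the first flipped vertically (top ↔ bottom).

The navy circle is in the top-left of the first image and the bottom-left of the second — shapes on opposite sides of the horizontal midline have swapped in a mirror flip.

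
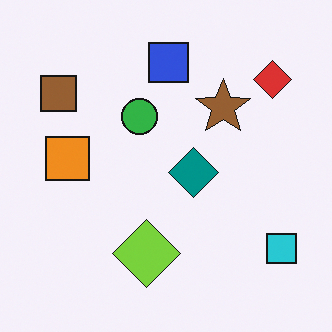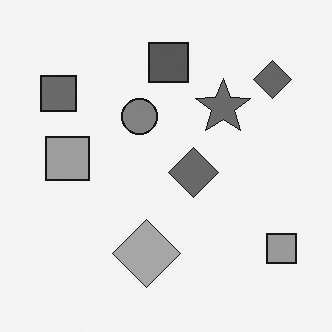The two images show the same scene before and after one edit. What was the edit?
The transformation is: converted to grayscale.

All color is removed — every shape is now a shade of grey.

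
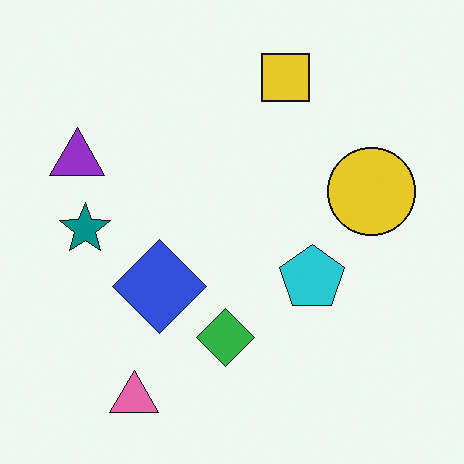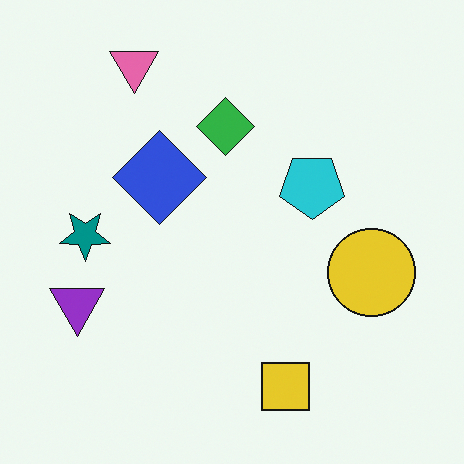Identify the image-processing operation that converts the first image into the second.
This is the original image flipped vertically (top ↔ bottom).

The pink triangle is in the bottom-left of the first image and the top-left of the second — shapes on opposite sides of the horizontal midline have swapped in a mirror flip.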